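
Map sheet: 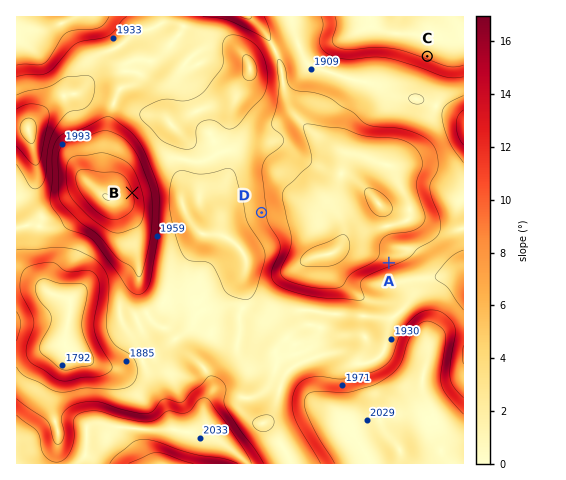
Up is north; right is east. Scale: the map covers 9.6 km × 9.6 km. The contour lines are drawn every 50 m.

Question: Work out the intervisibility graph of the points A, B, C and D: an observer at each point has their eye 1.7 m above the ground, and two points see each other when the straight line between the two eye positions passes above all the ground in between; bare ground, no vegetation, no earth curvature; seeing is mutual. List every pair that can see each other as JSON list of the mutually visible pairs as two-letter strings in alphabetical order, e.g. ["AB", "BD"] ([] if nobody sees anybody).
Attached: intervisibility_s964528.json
["BC", "BD"]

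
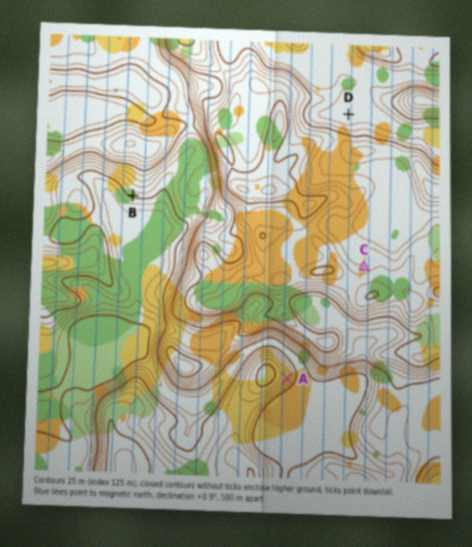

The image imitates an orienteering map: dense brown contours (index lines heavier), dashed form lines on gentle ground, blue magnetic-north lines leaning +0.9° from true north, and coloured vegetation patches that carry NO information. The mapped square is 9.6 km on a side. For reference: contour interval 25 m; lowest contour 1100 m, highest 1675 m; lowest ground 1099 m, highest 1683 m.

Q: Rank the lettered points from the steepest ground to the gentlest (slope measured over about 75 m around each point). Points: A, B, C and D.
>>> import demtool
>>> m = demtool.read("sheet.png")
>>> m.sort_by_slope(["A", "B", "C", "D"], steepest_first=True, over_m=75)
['A', 'B', 'C', 'D']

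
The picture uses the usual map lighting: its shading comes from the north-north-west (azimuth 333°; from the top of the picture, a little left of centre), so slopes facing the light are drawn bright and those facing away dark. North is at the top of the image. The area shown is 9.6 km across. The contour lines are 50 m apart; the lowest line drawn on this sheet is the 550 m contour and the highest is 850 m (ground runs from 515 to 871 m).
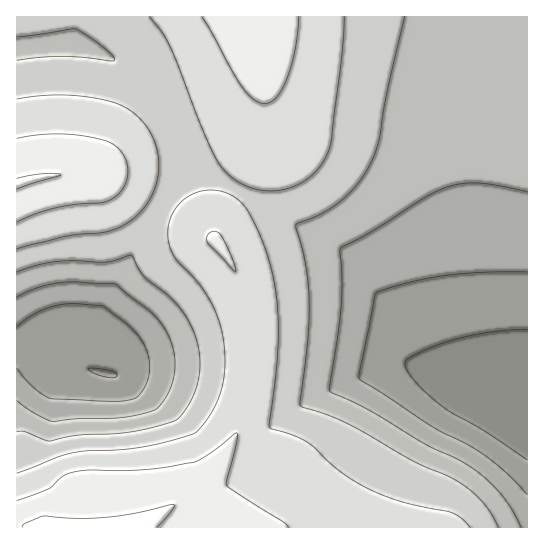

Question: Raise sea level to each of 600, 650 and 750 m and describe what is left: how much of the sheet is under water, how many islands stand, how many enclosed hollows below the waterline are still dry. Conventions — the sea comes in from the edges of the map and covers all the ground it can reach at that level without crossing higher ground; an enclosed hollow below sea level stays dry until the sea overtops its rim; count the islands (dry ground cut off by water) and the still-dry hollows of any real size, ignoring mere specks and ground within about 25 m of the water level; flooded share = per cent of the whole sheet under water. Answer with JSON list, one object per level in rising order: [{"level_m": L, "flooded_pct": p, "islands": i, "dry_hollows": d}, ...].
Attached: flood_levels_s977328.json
[{"level_m": 600, "flooded_pct": 14, "islands": 0, "dry_hollows": 0}, {"level_m": 650, "flooded_pct": 25, "islands": 0, "dry_hollows": 0}, {"level_m": 750, "flooded_pct": 66, "islands": 0, "dry_hollows": 0}]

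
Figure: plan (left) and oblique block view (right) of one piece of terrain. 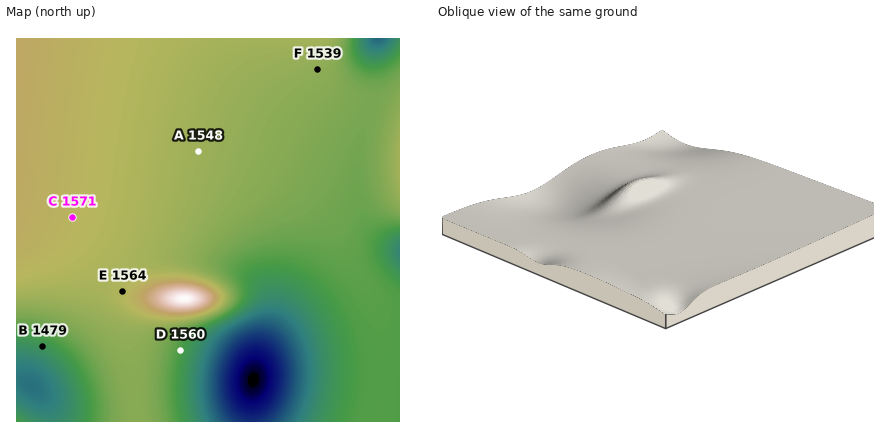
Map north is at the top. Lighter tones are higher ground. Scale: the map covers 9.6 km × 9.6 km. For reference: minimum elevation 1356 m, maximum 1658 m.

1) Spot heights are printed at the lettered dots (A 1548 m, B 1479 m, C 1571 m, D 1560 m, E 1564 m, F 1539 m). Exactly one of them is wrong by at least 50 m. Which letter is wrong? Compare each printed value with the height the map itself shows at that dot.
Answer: D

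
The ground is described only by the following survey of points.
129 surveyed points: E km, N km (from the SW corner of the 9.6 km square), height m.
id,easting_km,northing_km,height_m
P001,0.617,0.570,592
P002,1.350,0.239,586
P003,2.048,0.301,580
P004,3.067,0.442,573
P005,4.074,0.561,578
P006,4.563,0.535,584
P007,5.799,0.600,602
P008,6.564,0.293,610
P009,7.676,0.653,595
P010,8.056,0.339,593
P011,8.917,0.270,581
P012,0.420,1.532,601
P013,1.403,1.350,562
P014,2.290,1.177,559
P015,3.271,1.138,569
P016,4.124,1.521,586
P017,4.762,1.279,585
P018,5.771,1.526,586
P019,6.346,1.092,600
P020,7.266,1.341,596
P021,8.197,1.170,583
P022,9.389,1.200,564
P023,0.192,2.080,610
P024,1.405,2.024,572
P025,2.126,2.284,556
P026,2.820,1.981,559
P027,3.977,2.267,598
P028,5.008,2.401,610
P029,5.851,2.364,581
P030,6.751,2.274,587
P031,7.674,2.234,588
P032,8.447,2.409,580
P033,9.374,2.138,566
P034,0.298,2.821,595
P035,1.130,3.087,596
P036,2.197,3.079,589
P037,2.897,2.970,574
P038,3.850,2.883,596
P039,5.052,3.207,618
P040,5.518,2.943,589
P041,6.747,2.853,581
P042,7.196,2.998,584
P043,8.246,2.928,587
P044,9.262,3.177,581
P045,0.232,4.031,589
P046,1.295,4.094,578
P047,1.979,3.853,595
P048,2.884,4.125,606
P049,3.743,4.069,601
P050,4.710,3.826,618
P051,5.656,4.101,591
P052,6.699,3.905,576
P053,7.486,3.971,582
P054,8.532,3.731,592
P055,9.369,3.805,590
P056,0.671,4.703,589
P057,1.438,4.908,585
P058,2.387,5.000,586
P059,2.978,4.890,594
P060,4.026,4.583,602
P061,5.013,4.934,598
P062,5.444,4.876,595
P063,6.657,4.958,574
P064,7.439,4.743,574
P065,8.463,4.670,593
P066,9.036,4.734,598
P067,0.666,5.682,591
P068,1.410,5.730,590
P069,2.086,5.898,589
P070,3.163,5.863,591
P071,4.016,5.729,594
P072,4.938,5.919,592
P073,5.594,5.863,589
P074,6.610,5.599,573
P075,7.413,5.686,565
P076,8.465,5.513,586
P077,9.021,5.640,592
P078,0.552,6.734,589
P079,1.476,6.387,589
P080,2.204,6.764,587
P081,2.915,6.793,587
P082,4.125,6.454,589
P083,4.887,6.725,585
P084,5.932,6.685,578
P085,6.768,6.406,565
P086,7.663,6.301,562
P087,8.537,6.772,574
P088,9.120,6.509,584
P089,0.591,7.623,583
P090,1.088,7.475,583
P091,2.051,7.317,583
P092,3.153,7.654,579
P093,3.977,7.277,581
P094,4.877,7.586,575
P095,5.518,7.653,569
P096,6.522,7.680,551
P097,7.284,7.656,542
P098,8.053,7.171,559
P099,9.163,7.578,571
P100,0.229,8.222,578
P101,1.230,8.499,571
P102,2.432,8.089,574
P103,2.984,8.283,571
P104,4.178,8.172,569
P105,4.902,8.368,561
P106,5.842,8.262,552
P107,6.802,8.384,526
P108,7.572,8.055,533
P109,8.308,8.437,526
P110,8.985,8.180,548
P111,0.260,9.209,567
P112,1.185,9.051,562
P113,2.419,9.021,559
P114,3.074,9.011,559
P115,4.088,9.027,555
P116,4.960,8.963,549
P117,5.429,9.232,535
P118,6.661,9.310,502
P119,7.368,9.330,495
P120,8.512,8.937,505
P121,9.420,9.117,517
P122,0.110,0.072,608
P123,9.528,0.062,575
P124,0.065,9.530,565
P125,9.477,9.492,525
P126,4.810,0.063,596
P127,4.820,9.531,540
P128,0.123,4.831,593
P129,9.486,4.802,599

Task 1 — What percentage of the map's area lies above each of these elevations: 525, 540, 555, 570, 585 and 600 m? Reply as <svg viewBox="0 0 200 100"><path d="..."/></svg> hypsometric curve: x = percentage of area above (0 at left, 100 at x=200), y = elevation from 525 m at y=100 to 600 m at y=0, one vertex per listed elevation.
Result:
<svg viewBox="0 0 200 100"><path d="M191 100l-4-20-11-20-29-20-59-20-69-20"/></svg>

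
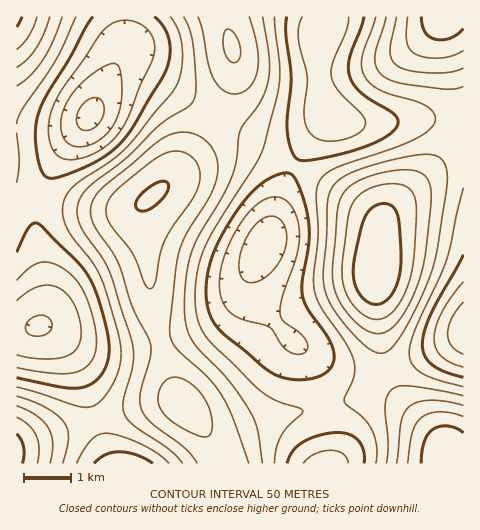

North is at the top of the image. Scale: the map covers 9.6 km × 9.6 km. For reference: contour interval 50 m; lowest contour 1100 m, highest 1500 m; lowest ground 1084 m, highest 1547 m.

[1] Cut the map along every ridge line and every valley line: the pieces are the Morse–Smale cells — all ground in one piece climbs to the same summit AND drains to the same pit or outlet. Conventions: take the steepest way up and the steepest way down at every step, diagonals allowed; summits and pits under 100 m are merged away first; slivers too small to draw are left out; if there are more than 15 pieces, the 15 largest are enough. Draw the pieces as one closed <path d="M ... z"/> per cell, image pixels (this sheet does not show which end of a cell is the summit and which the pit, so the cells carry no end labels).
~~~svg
<path d="M325 16l-101 1 10 39 0 14-6 21-11 24-28 43-12 15-26 23-9 12 9 93 19 76 9 23 34 35 16-1 45-17 54-12-8-26-9-19-9-12-21-19-14-17-9-15-5-17 3-18 14-28 7-27 12-32 20-34 22-24-8-16-5-28 0-26 2-14 5-9z"/><path d="M333 118l-3 0-18 19-23 38-12 32-7 27-16 35 0 18 5 12 15 22 24 24 42 25 18 4 18-1 10-3-10-69 0-35 6-44 18-23 34-28 15-7 15-2 0-38-31-5-75 4-17-2z"/><path d="M223 16l-98 0 1 29-3 8-33 64-22 26-16 24-12 28 44 12 42 3 13-4 22-17 16-16 20-27 20-31 11-24 6-21 0-14z"/><path d="M41 196l-5 14 0 26 8 42 1 30-6 18 14 6 19 23 10 22 13 43 64-18 21 0-10-25-17-69-5-51-6-35 0-14 2-5-18 7-23 0-36-6z"/><path d="M463 16l-137 0-1 8-6 14-1 35 5 28 6 14 7 5 22 3 34-1 25-3 29 1 17 3z"/><path d="M463 163l-14 1-15 7-34 28-18 23-6 44 0 35 6 53 4 16 34-12 44-23z"/><path d="M124 16l-108 1 1 172 23 7 16-35 34-44 33-64 3-8z"/><path d="M43 326l-27 4 1 115 78-25-13-43-10-22-17-21z"/><path d="M382 396l-22 2-32 8 5 32 0 11-3 14 115 1 1-11-12-19-32-28z"/><path d="M176 401l-17 1-62 18-2 1 15 41 2 2 110 0-6-17-12-19-17-20z"/><path d="M463 336l-43 22-34 12 13 26 39 43 9 16 17-2z"/><path d="M327 406l-44 9-59 20-11 0-9-7 0 2 12 17 7 17 106 0 3-6 1-20z"/><path d="M18 189l-2 0 0 140 6 1 18-5 5-17 0-21-9-51 0-26 3-14z"/><path d="M95 421l-78 24-1 18 95 1z"/><path d="M304 348l14 26 10 32 32-8 22-2 16 7 23 20 2 0-24-27-13-25-18 3-21-2-21-10z"/>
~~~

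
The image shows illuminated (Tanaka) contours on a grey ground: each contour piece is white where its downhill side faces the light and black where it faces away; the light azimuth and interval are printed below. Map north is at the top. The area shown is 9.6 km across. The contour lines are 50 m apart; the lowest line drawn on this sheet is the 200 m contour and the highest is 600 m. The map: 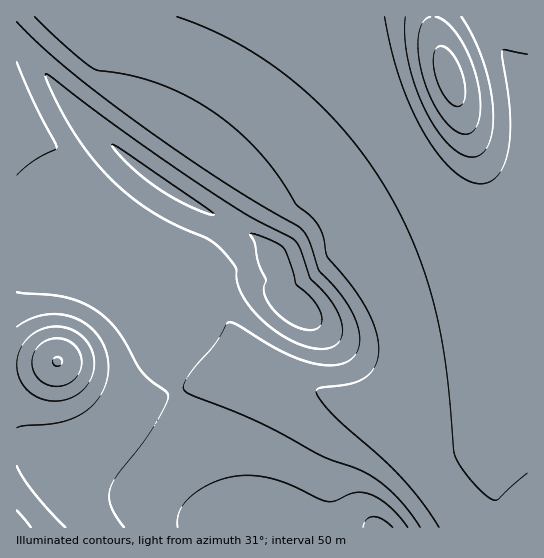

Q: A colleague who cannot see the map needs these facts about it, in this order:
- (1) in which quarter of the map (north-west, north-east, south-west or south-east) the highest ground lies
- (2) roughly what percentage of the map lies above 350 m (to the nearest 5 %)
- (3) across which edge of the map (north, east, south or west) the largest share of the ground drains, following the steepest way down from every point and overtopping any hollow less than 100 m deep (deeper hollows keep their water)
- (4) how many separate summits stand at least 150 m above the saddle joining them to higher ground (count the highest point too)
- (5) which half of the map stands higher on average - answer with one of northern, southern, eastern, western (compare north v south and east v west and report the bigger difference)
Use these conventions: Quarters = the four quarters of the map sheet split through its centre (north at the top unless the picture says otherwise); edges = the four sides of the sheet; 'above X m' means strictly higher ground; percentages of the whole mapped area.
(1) The highest ground is in the north-east quarter.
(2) About 50 % of the map lies above 350 m.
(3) Most of the ground drains across the western edge.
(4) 2 summits rise at least 150 m above their surroundings.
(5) On average the eastern half of the map is the higher ground.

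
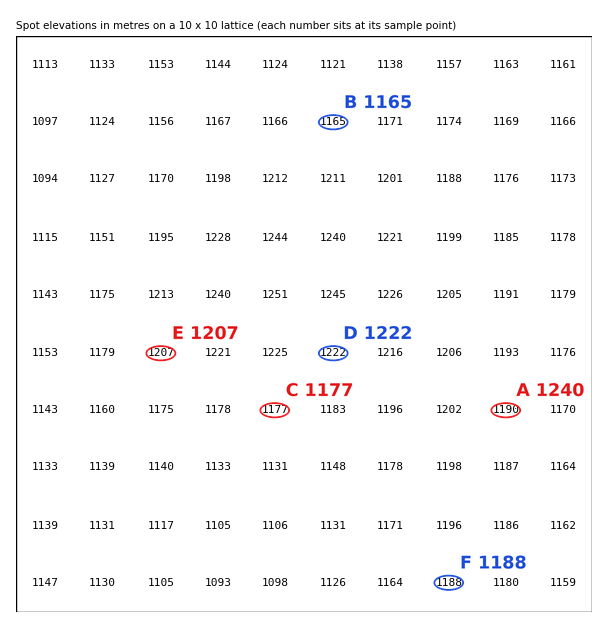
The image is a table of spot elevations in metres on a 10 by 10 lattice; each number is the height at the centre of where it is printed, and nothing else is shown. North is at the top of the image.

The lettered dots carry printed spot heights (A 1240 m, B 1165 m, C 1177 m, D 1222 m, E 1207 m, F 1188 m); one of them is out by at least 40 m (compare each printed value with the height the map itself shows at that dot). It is A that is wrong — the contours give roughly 1190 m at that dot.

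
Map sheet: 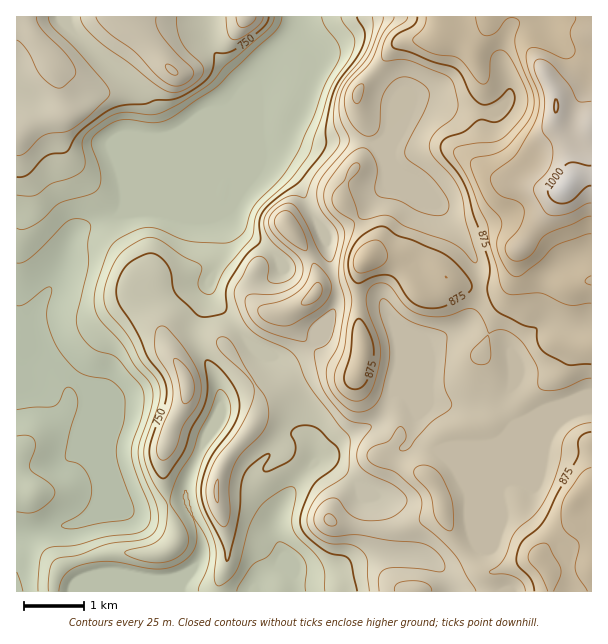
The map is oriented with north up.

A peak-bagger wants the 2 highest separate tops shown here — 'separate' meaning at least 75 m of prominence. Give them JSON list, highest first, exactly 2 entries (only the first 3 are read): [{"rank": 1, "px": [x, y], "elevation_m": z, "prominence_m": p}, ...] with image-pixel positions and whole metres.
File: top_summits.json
[{"rank": 1, "px": [566, 186], "elevation_m": 1021, "prominence_m": 376}, {"rank": 2, "px": [173, 71], "elevation_m": 827, "prominence_m": 140}]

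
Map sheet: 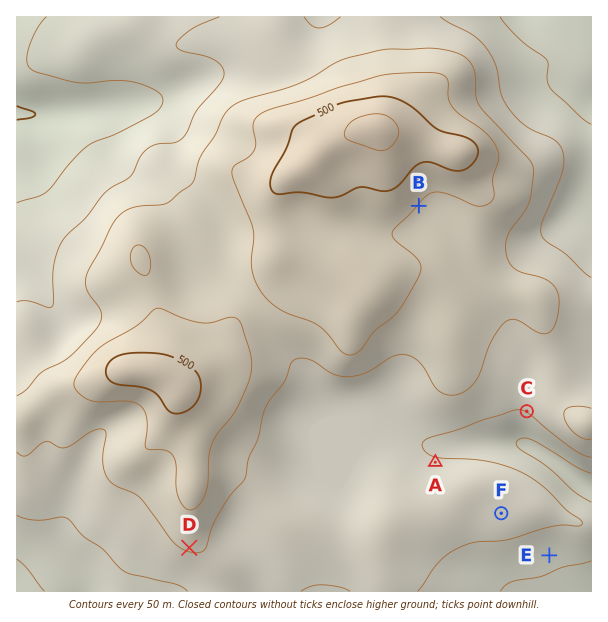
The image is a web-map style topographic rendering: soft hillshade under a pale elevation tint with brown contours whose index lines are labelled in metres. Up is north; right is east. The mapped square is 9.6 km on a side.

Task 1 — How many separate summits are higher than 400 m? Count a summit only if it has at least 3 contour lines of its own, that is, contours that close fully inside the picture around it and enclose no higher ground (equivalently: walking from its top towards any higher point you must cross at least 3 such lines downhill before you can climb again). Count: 1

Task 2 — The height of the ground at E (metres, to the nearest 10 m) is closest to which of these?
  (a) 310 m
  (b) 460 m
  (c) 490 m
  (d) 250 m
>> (a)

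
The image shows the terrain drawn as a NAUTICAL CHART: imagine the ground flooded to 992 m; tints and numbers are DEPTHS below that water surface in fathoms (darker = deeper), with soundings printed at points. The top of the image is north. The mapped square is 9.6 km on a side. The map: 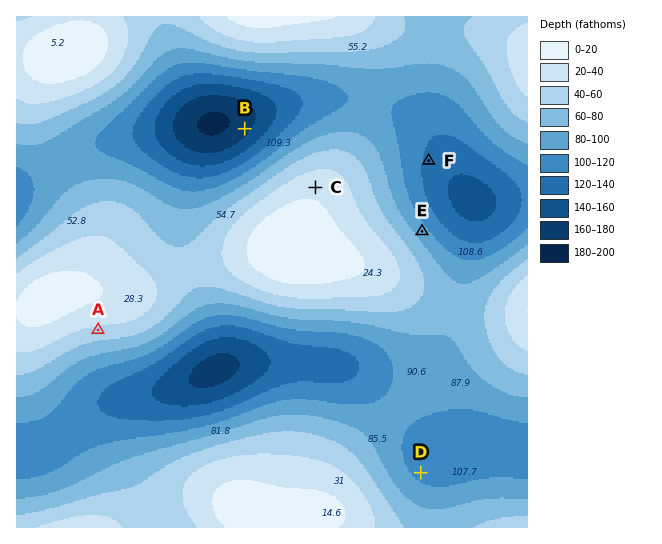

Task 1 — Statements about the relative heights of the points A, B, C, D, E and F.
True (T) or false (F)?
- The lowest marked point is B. T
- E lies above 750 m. T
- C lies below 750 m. F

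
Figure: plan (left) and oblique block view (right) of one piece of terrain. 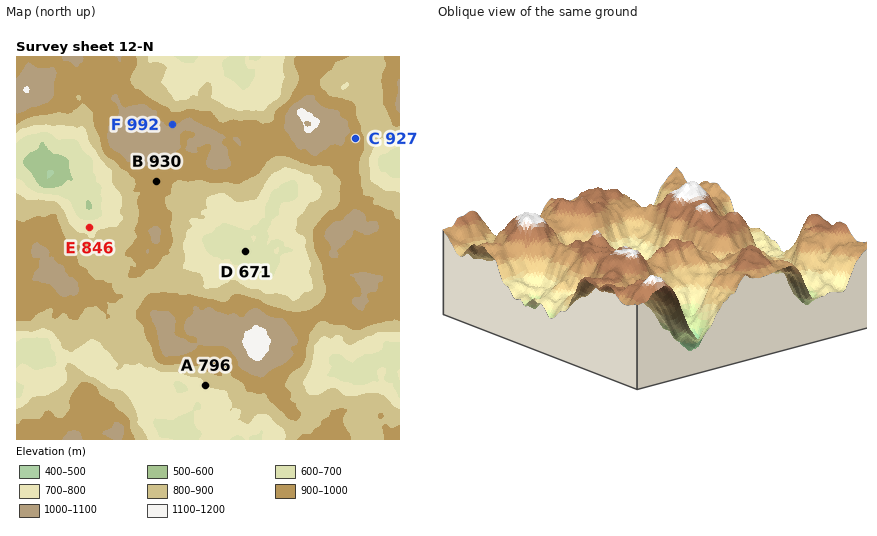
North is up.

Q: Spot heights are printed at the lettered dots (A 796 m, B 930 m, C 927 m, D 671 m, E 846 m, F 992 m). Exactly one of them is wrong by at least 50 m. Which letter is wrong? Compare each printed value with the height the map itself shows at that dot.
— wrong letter E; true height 759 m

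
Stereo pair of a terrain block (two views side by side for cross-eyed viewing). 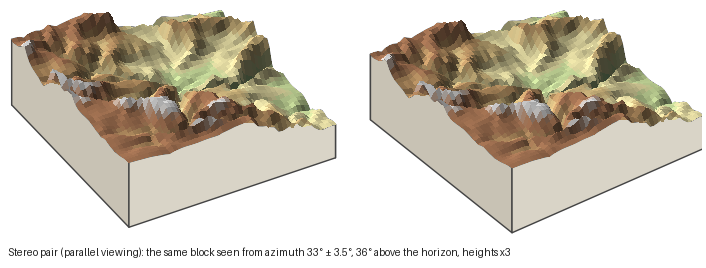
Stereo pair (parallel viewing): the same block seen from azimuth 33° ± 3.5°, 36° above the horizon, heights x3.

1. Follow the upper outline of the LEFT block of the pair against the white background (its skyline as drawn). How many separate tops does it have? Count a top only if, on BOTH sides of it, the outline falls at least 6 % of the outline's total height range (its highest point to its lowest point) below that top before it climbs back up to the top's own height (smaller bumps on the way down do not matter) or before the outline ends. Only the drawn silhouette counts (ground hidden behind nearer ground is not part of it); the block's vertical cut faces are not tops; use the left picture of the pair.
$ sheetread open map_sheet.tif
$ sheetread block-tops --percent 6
3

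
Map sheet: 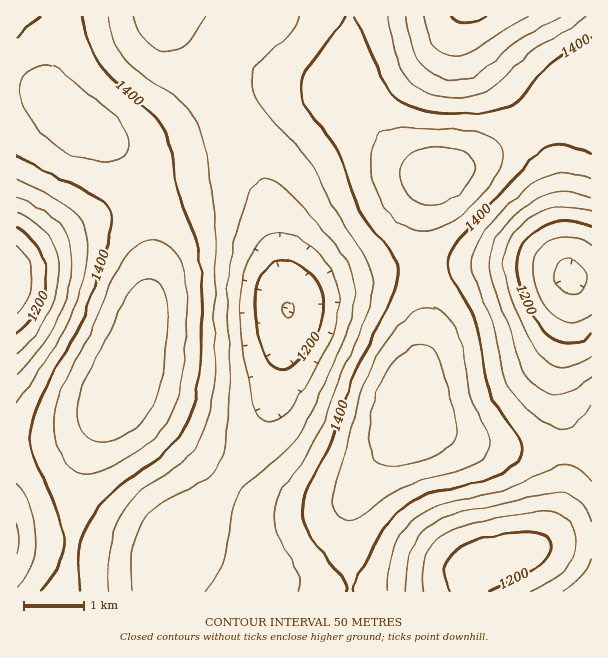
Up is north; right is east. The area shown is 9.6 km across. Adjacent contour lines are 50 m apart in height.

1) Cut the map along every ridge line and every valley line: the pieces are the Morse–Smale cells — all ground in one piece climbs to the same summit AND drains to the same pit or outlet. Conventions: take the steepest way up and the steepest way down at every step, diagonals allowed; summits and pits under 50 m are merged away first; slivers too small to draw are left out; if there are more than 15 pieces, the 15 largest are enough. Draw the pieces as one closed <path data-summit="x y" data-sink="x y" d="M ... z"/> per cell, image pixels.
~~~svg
<path data-summit="119 390" data-sink="288 311" d="M237 182l-21 0-19 4-52 14 7 40 0 30-2 23-11 42-15 45-28 52-12 32-8 37-4 54-9 37 101 0 2-28 6-19 57-66 23-33 16-32 10-36 8-42 3-25-1-15-20-86-13-20z"/><path data-summit="410 413" data-sink="288 311" d="M423 268l-27 2-45 8-36 12-25 15-2 7 0 14-10 52-10 36-16 32-23 33-57 66-8 28 1 19 185-1-2-40 1-42 9-20 38-49 13-23 3-27 15-55 0-38z"/><path data-summit="410 413" data-sink="570 276" d="M591 94l-18 4-37 22 12 24 6 18 6 39 4 50 4 21 3 4-10-5-18-5-37-2-57 1-23 1-2 3 3 28 0 38-15 55-3 23 7 8 19 11 29 10 28 6 74 0 24-2 2-2z"/><path data-summit="410 413" data-sink="488 563" d="M410 414l-14 26-38 49-9 20-1 42 3 41 117 0 1-10 5-10 14-10 64-20 40-3-1-94-25 3-83-2-19-4-29-10-19-11z"/><path data-summit="438 174" data-sink="288 311" d="M302 86l-45 2-24 8-11 6 7 18 27 50 10 27 20 90 2 20 9-7 18-10 26-8 55-12 27-2 1-61 6-22 6-9-17-7-26-19-25-27-24-33z"/><path data-summit="119 390" data-sink="17 278" d="M144 200l-54 20-74 43 1 181 27-2 28-8 23-13 14-14 9-14 21-58 12-51 1-44z"/><path data-summit="438 174" data-sink="467 17" d="M465 16l-115 1-4 49 0 23 3 7 19 27 25 27 26 19 15 6 21-6 33-17 47-30-6-11-35-37-19-26-7-18z"/><path data-summit="81 125" data-sink="164 17" d="M167 16l-105 0-13 52 0 18 9 18 25 23 19 11 20 6 15 0 18-5 63-35 2-3-24-38-20-25z"/><path data-summit="438 174" data-sink="570 276" d="M536 121l-48 31-33 17-15 5-7 5-6 15-5 25 0 42 3 7 24-3 57-1 37 2 27 9-6-24-4-50-6-39-6-18z"/><path data-summit="81 125" data-sink="17 278" d="M29 90l-13 0 1 172 73-42 54-20-12-30-22-26-33-22-26-24-10-6z"/><path data-summit="438 174" data-sink="164 17" d="M350 16l-182 0 0 4 8 18 20 25 25 40 19-11 27-6 69 2 8 2 3 2-1-26 3-16z"/><path data-summit="119 390" data-sink="17 539" d="M107 409l-18 17-17 8-28 8-28 2 1 148 45 0 2-2 8-35 4-54 4-25 8-26 20-39z"/><path data-summit="410 413" data-sink="467 17" d="M591 16l-124 0-1 4 4 19 11 18 55 64 37-23 19-5z"/><path data-summit="81 125" data-sink="288 311" d="M221 103l-47 27-24 10-13 4-15 0-17-6-3 0 8 6 16 17 13 24 5 15 53-14 19-4 21 0 18 8 7 8 7 16-3-17-10-27z"/><path data-summit="591 591" data-sink="488 563" d="M591 540l-39 2-64 20-14 10-5 10 0 9 122 1z"/>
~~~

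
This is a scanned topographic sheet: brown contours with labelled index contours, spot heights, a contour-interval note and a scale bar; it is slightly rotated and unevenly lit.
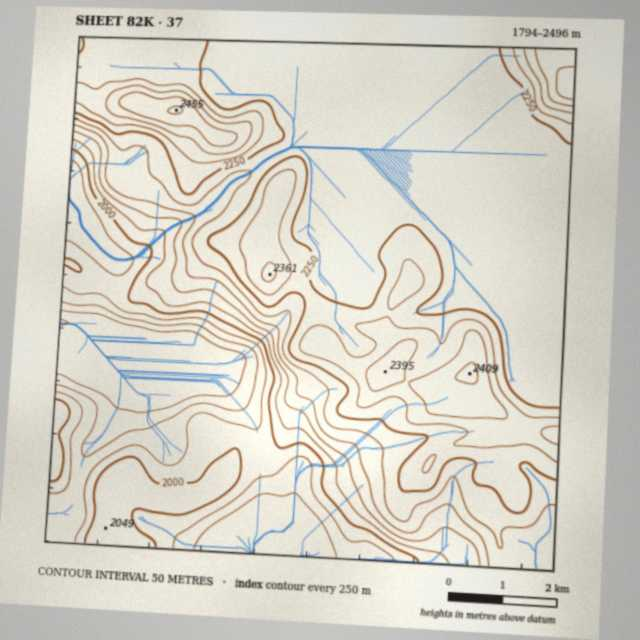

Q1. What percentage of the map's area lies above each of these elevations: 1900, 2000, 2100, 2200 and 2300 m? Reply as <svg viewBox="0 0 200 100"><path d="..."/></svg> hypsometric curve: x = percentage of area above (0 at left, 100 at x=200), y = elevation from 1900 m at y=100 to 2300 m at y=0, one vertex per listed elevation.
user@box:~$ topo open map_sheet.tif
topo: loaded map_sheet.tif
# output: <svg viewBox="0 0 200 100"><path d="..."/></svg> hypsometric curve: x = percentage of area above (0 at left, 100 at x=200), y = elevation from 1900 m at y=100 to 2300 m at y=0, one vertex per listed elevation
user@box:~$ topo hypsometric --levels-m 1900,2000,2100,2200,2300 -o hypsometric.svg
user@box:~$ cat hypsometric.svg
<svg viewBox="0 0 200 100"><path d="M181 100l-27-25-17-25-16-25-95-25"/></svg>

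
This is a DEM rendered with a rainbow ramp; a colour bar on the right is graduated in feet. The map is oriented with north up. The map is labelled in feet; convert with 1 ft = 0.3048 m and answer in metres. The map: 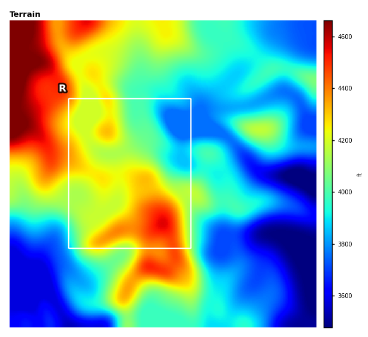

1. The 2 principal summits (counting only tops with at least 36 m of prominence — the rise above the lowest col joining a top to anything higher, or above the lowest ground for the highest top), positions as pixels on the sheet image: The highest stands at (163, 223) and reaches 1390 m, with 99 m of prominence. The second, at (260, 130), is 1271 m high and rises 104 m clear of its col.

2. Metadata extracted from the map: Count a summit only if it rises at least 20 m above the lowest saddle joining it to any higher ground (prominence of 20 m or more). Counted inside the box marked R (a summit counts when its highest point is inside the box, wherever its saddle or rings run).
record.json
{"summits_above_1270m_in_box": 2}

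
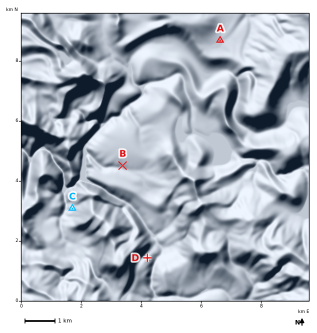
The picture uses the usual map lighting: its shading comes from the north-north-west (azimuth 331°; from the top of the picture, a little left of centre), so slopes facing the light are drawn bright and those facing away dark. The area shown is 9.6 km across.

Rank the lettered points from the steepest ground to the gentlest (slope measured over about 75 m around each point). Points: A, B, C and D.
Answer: C D B A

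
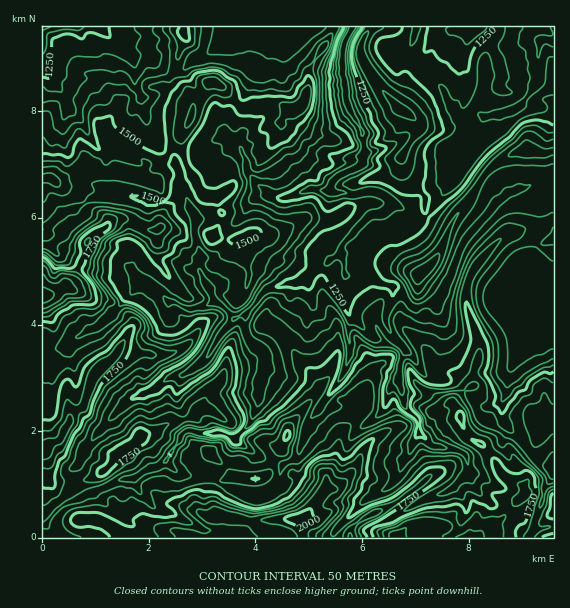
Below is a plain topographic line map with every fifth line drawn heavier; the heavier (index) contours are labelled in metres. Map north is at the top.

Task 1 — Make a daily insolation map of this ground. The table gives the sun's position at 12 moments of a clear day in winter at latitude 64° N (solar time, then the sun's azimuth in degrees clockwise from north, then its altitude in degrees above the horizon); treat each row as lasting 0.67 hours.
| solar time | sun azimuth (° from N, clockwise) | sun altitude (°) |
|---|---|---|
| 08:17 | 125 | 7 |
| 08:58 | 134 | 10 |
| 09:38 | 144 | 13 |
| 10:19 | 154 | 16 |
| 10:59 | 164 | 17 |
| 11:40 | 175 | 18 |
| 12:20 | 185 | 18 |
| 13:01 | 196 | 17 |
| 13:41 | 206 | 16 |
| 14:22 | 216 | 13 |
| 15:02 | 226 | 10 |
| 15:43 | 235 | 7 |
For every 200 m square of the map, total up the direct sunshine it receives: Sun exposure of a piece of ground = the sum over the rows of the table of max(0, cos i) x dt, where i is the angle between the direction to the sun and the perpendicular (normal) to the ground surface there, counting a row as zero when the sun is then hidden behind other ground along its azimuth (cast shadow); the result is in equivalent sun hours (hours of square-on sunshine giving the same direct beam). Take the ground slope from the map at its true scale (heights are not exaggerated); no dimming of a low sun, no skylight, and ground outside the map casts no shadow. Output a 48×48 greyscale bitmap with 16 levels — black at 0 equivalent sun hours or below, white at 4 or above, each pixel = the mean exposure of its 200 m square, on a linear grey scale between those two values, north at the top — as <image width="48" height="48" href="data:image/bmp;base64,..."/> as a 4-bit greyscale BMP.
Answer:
<image width="48" height="48" href="data:image/bmp;base64,Qk32BAAAAAAAAHYAAAAoAAAAMAAAADAAAAABAAQAAAAAAIAEAAATCwAAEwsAABAAAAAAAAAAAAAAABEREQAiIiIAMzMzAERERABVVVUAZmZmAHd3dwCIiIgAmZmZAKqqqgC7u7sAzMzMAN3d3QDu7u4A////AFi9y5Q2iWMSRomaq7zFRmYzeIpjVneIMYaKlzNmIAKuy6eKzKvsFeYAJENBMkiabKUQATVCE3piMQAAABVJgRdyAAAjMhWqVstRAVMxdTEAAAAAAASZgwAXcQABEnaLhqqbpQIFMQAAAAAAAAN4yjEATaQRFSVmYZZVr9YxIgEQAkQxABVCS6UQE72zJKgkUcpjRL/oIEdndBABECQSBXUxIROHioIhJMzFNXzL1ViKYSE2khAAAohkEQATiTIyV2zIMhSvzFNSMQWodCIBAGl1EQBd6DETeRXMYQBHqXIAAQMhViIiIAa7YmzbMSAmmhOcpQIQFsyorGAAM0IzMgAVdrmoICJXd0RJ1zEQARSKcyAAAGMiNVAAGahlQjNWVlZFqnMAAAJVQxAAESg2eIMBEhViVjEjRlZUnLphAAAldTERESRxNFcRJiADd1ERVUQ0fe7fkQABaWMjIkRTEkhhggAANCECImQkS+7t/XEAJnUzR3M1EzaVMCIiVkIQAFUjEpzM3/wwJFQ1d0I1IiN1AkM1aXQyAFMzEDmFM36iI1JHhiNEMxABN0NFVmVDIZhSESODAAGnIUW6hDMzIwADhCI1ZFVWZtqHMSJqIAA6YTWoUzQkIAEWMRJIczZmZvy5tRISEAAEpjJUM0IzEUU0ESJpU0Zmd////GEBMhIQGfYkMkNSEzVCIzR4RFZnd63/uDACNqlzV3shMiVCMzNCv5VWZWZndyNlQiIzaYRFZmq1IRM0NEJI3adVmGZ3dyARNVVYmUNZqXjNyoM2VWnOqthVq4Z3dwADh2Z3lliHqpiKy4lEeZdlIYpUbLd3dwADu6h4zsmZmqmrqHaIdWVCABhkJsuHiAAFvJmbur2u2Zq7zcmJZnVCESV0InzbhjEBPf/trLh2YzeHesuplFZVQzSGMiWJmVMhAWuCEzRDZxARFJurqTJFRUR5YyEjR4ZDMQEQAkSJd0ABABQzeZcyZ0I6ljIjRJmFIAACNEesqoMAAAIQElVrl1ITmHRFVr2WVDWKyXhzSblopzIiaGjspzISWYhmZpZnq7uoVohkMlfcu920JK27p1MiOZmZhwEXhmZVVGc1ZWjsqrrecQOLmFRDJLy7ywACMzRlNodWZVmuzLhohTZ5l1VUMjre7QATJXdCRrl2ZWh7/qve6olTiodlQhFGQ0EiOXM0Z6y4eKmYvNuVQzaqfe2WUyEiIGMhZURVZ3nZmah5islzEpuquYdmVDIQEUQkYlZEd2aamd2mfNtlFJm7hFVXZUMQAhRWMjdTVmZ7vWZ3VKqGN7uVI0V5iIdDVhFVQ0JHhkVM/EAAAFl2R6pRI0WImKqmNCZURCElQiFZhEEAASaGSLchI0eJh3dnRVZ3UyIiASAQABMjETWFSZMhNXiZd3dmV2dkIjIzNoIAACRTMye3SVMzSIqZh3dmZlZURTR3iHhREjRERDTYNVRWRpmZqXVWY2VTU0dmd6yVREVVZUI5MpiJZZiZzJh2ZSABEneIipZ3dmZmZmQoQWu5dXh3rKh5uA=="/>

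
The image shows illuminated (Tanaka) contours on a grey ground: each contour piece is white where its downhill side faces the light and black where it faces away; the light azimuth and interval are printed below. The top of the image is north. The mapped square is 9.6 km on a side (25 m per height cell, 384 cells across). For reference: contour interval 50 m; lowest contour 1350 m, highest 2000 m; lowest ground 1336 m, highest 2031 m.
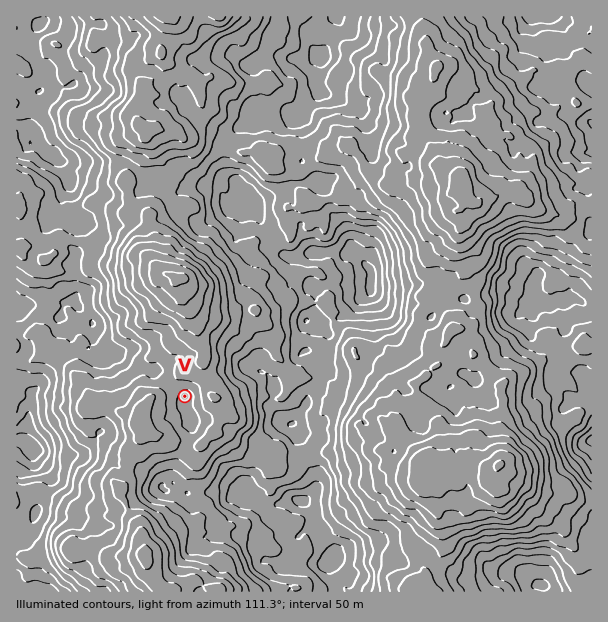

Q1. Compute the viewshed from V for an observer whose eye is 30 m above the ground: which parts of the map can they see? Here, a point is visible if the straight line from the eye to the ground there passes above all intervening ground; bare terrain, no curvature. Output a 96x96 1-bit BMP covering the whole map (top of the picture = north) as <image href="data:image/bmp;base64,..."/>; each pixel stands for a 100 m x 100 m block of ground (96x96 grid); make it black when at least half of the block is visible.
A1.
<image width="96" height="96" href="data:image/bmp;base64,Qk2+BAAAAAAAAD4AAAAoAAAAYAAAAGAAAAABAAEAAAAAAIAEAAATCwAAEwsAAAIAAAAAAAAA////AAAAAAB//gAAAAAAAAAAAAD//AAAAAAAAAAAAAD//AAAAAAAAAAAAAD//AAAAAAAAAAAAADf/AAAAAAAAAAAAAAfCAAAAAAAAAAAAAAeAAAAAAAAAAAAAAAMAAAAAAAAAAAAAAAsAAAAAAAAAAAAAAAcAAAAAAAAAAAAAAAMEgAAAAAAAAAAAAAff4AAAAAAAAAAAAAf/4AAAAAAAAAAAAAf/4AAAAAAAAAAAAAfP4AAAAAAAAAAAAACHwAAIB8AAAAAAAAAfwAPOB+AAAAAAAAA/wQf/B/AAAAAAAAD/gf//h/AAAAAAAAD8gP//wDgAAAAAAAP22///4AAAAAAAAAf3//5/wAAAAAAAAAPf//w/wAAAAAAAAAf///gfwAAAAAAAAAf///AfwAAAAAAAAA///+Af4AAAAAAAAB/4/gAf9AAAAAAAAA/5/gQf/gAAAAAAAA///z9f/wAAAAAAAA////f//AAAAAAAAA///7f/+AAAAAAAAA////8/8EAAAAAAAAf//78f+AAAAAAAAAf9//8/+AAAAAAAAAP5//7/+AAAAAAAAAPx////8AAAAAAAAAPh////4AAAAAAAAAPg/3//wAAAAAAAAABg/j//AAAAAAAAABwB33/+AAAAAAAAAAgAj+P8AAAAAAAAAAABAfD8AAAAAAAAAAABgPj8gAAAAAAAAAABwBB9wGAAAAAAAABBwADvgeAAAAAAAABB+AD/j8AAAAAAACAAXAD/H8AAAAAAAAADhAD/nsAAAAAAAAAHwAD//uAYAAAAAAAPwAD///AIAAAAAAAD4AD//+AIAAAAAAAA8AH//+EAAAAAAAAAcAH//8D4AAAAAAAAcAP//wH4AAAAAAAB/A///3HwAAAAAAAD+D/////gAAAAAAAH/////GfgAAAAAAAG////sAAAAAAAAAAG////kAAAAAAAAAAP////8AAAAAAAAAAf////8AAAAAAAAADH9///4AAAAAAAAADBwzw/4AAAAAAAAAAB//g/wAAAAAAAAAAB//x4AAAAAAAAAAB59/xAAAAAAAAAAAB//+/AAAAAAAAAAAA/AfLAAAAAAAAAAAAfAAAAAAAAAAAAAAAP4AAAAAAAAAAAAAef/AAAAAAAAAAAAB//+AAAAAAAAAAAADyAAAAAAAAAAAAAABgAAAAAAAAAAAAAAAAAAAAAAAAAAAAAAAAAAAAAAAAAAAAAAAAAAAAAAAAAAAAAAAAAAAAAAAAAAAAAAAAAAAAAAAAAAAAAAAAAAAAAAAAAAAAAAAABAAAAAAAAAAAAAAAHwAAAAAAAAAAAAAAf4AAAAAAAAAAAAAA/4AAAAAAAAAAAAAAcAAAAAAAAAAAAAAAAAAAAAAAAAAAAAAAAAAAAAAAAAAAAAAAAgAAAAAAAAAAAAAAAwAAAAAAAAAAAAAAAQAAAAAAAAAAAAAAAAAAAAAAAAAAAAAAAAAAAAAAAAAAAAAAAAAAAAAAAAAAAAAYAQAAAAAAAAAAAAAMYwAAAAAAAAAAAAAEAAAAAAAAAAAAAAA="/>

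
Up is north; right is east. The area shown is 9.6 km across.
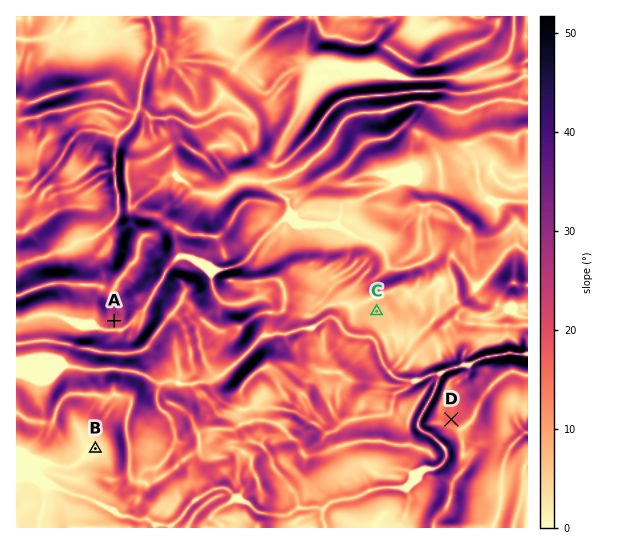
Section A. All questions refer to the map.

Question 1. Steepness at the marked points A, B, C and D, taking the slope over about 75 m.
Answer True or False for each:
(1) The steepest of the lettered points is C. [False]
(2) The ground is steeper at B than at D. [False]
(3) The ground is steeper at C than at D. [False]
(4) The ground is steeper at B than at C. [False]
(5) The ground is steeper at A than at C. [True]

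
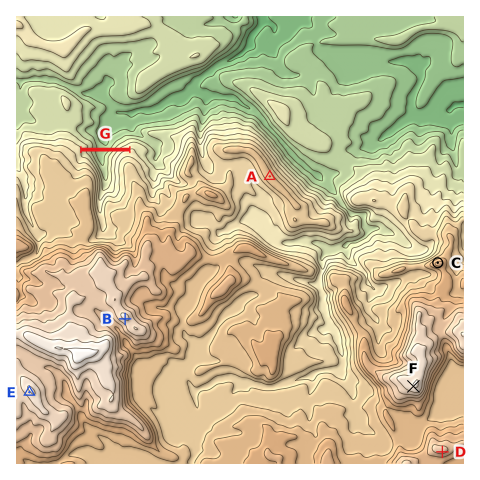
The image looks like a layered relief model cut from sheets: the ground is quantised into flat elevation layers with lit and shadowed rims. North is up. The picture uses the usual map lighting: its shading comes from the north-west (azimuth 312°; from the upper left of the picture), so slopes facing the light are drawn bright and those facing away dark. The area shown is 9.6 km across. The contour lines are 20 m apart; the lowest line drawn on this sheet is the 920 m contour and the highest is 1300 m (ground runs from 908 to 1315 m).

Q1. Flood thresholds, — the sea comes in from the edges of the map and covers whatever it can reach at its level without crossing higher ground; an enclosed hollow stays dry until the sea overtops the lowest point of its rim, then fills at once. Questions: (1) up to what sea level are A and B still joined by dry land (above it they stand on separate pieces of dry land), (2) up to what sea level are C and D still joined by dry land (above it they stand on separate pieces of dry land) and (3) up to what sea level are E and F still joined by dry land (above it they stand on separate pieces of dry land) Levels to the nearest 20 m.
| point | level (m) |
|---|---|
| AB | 1100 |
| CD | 1160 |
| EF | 1120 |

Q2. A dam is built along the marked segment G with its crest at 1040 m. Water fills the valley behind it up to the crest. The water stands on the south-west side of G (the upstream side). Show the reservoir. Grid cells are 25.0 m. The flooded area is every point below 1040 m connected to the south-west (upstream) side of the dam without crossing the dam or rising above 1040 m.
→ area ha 42.7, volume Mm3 12.66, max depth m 73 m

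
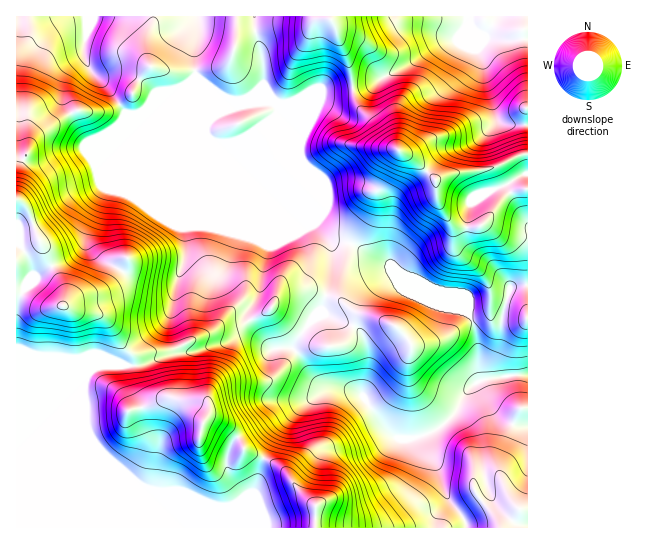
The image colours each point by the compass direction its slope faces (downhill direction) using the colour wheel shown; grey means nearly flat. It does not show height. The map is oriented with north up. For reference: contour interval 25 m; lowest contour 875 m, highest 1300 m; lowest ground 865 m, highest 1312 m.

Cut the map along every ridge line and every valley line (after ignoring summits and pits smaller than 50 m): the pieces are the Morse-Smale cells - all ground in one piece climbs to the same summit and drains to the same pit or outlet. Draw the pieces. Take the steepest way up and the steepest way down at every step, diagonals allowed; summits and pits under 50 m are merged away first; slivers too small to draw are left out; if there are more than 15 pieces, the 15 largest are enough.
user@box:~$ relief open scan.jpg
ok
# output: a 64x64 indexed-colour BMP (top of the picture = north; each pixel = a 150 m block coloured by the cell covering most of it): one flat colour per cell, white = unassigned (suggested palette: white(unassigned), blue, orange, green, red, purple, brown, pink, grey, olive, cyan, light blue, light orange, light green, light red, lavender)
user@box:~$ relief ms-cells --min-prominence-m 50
<image width="64" height="64" href="data:image/bmp;base64,Qk12CAAAAAAAAHYAAAAoAAAAQAAAAEAAAAABAAQAAAAAAAAIAAATCwAAEwsAABAAAAAAAAAA////ALR3HwAOf/8ALKAsACgn1gC9Z5QAS1aMAMJ34wB/f38AIr28AM++FwDox64AeLv/AIrfmACWmP8A1bDFADMzMzM6qqqqqqqqqqqqqqqqqqiIiIiIiIiIgAC7u7sAMzMzMzqqqqqqqqqqqqqqqqqqqIiIiIiIiIiAALu7uwAzMzMzOqqqqqqqqqqqqqqqqqqoiIiIiIiIiIALu7u7uzMzMzM6qqqqqqqqozMzqqqqqqiIiIiIiIiIiLu7u7u7MzMzMzqqqqqqOjMzMzMzqqqqiIiIiIiIiIiIu7u7u7szMzMzOqqqozMzMzMzMzOqqqiIiIiIiIiIiIu7u7u7uzMzMzM6qqozMzMzMzMzM6qqiIiIiIiIiIiIi7u7u7u7MzMzMzqqozMzMzMzMzMzOqiIiIiIiIiIiIiLu7u7u7szMzMzOqozMzMzMzMzMzM4iIiIiIiIiIiIiLu7u7u7uzMzMzM6ozMzMzMzMzMzMiiIiIiIiIiIiIiIu7u7u7u7MzMzMzozMzMzMzMzMzMiIoiIiIiIiIiIiIu7u7u7u7szMzMzMzMzMzMzMzMzMyIiiIiIiIiIiIIiK7u7u7u7uzMzMzMzMzMzMzMzMzMyIiIoiIiIiIiIIiIiK7u7u7u7MzMzMzMzMzMzMzMzMiIiIiKIiIiIiIIiIiIiu7u7siIzMzMzMzMzMzMzMzMiIiIiIiiIiIiIgiIiIiIru7siIjMzMzMzMzMzMzMzNyIiIiIiIoiIiIgiIiIiIiK7siIiMzMzMzMzMzN3d3d3IiIiIiIiIoiIgiIiIiIiIruyIiIzMzMzMzMzN3d3d3dyIiIiIiIiIiIiIiIiIiIiKyIiIjMzMzMzMzM3d3d3d3d3d3ciIiIiIiIiIiIiIiIiIiIiMzMzMzMzMzd3d3d3d3d3d3IiIiIiIiIiIiIiIiJmZmYzMzMzMzM8wXd3d3d3d3d3dyIiIiIiIiIiIiIiImZmZszMzMzMzMzBERd3d3d3d3d3IiIiIiIiIiIiIiIiZmZmzMzMzMzMzBERERERd3d3d3dyIiIiIiIiIiIiIiJmZmbMzMzMzMzBERERERERF3cXd3d3d3IiIiIiIiIiImZmZszMzMzMzBEREREREREREXd3d3d3dyIiIiIiIiImZmZmzMzMzMzMERERERERERERd3d3d3d3IiIiIiIiIiZmZmbMzMzMzMERERERERERERd3d3d3d3dyIiIiIiIiJmZmZszMzMERERERERERERERF3d3d3d3dyIiIiIiIiZmZmZmzMzMERERERERERERERERd3d3d3dyIiIiIiIiZmZmZmbMzMwRERERERERERERERF3d3d3dyIiIiIiIiZmZmZmZszMzBERERERERERERERERd3d3d3ciIiIiImZmZmZmZmzMzBERERERERERERERERF3d3d3dyIiIiJmZmZmZmZmbMzMEREREREREREREREREXd3d3d3IiIiZmZmZmZmZmZszMERERERERERERERERERd3d3d3ciImZmZmZmZmZmZmzMwRERERERERERERERERF3d3d3d3ImZmZmZmZmZmZmbMwREREREREREREREREREXd3d3d3dmZmZmZmZmZmZmZszBERERERERERERERERERd3d3d5mWZmZmZmZmZmZmZkzBERERERERERERERERERF3d3d5mZlmZmZmZmZmZmRETMERERERERERERERERERF3d3eZmZmZZmZmZmZERERERMwREREREREREREREREREXd3mZmZmZlmZmZmZEREREREwREREREREREREREREREXd3mZmZmZmWZmZmZkREREREQRERERERERERERERERERd3mZmZmZmZlmZmZmRERERERBERERERERERERERERERF3mZmZmZmZmWZmZmREREREREERERERERERERERERERF3mZmZmZmZmZlmZmZEREREREQREREREREREREREREREXmZmZmZmZmZmWZmZERERERERBEREREREREREREREREXmZmZmZmZmZmZlmZEREREREREFVVRERERERERERERERmZmZmZmZmZmZmWZERERERERERVVVVVERERERERERERmZmZmZmZmZmZmZRERERERERERFVVVVVVUREREREREQAAmZmZmZmZmZmZREREREREREREVVVVVVVVURERERERAAAAmZmZmZmZmZRERERERERERERVVVVVVVVVVRERERAAAAAJmZmZmZmZlERERERERERERFVVVVVVVVVVUREREAAAAACZmZmZmZlEREREREREREREVVVVVVVVVVVVEREAAAAAAAmZmZmZlERERERERERERERVVVVVVVVVVVVREQAADwAA3dmZmZlERERERERERERERBVVVVVVVVVVVVURAA///93d3d2ZmUREREREREREREREFVVVVVVVVVVVVVEA/////d3d3d3d7kREREREREREREQVVVVVVVVVVVVVVf/////93d3d3d3u7kRERERERERERBVVVVVVVVVVVVVV//////3d3d3d3e7u7kREREREREREFVVVVVVVVVVVVVX//////d3d3d3e7u7u7kREREREREQVVVVVVVVVVVVVVf/////93d3d3d7u7u7u5ERERERERBFVVVVVVVVVVVVV/////93d3d3d3u7u7u7u5EREREREERFVVVVVVVVVVVVf////3d3d3d3u7u7u7u7u5EQAAAARERVVVVVVVVVVVV/////d3d3d3e7u7u7u7u7uQAAAABERERFVVVVVVVVVX////93d3d3e7u7u7u7u7u7gAAAA"/>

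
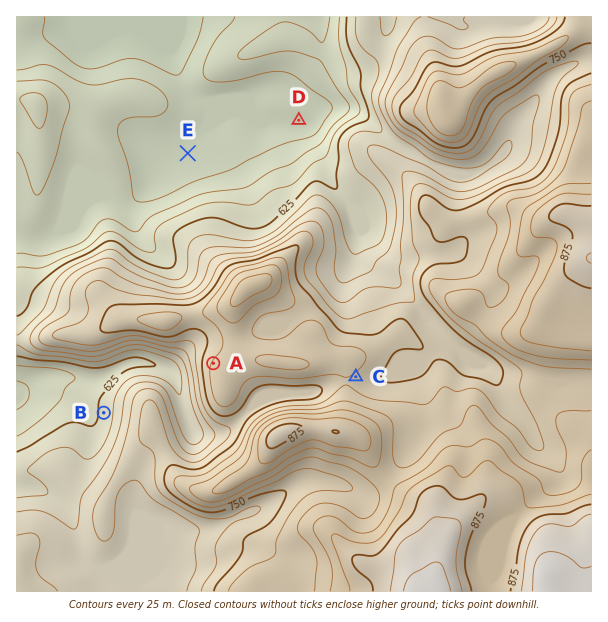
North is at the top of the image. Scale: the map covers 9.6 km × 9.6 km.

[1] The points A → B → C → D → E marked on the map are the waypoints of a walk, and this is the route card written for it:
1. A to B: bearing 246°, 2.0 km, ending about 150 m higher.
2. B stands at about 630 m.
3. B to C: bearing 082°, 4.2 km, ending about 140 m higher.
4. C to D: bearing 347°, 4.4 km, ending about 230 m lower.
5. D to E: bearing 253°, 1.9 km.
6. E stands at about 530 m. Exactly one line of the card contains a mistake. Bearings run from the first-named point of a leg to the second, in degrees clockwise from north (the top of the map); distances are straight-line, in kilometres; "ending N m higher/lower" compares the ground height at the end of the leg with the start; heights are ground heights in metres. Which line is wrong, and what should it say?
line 1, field sense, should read lower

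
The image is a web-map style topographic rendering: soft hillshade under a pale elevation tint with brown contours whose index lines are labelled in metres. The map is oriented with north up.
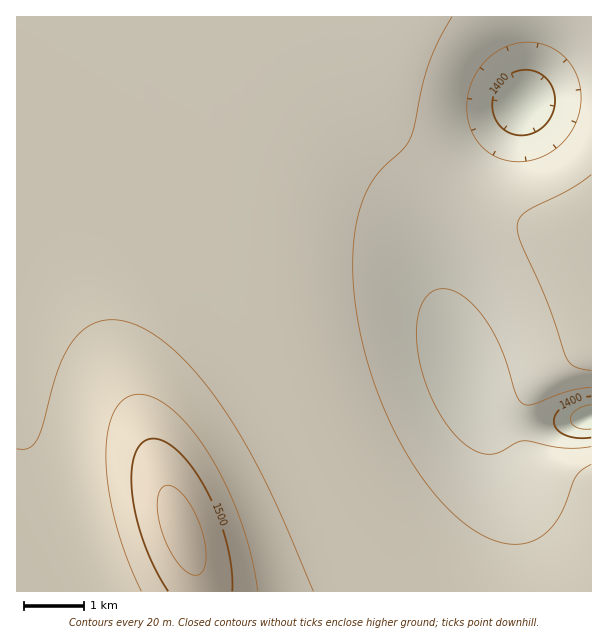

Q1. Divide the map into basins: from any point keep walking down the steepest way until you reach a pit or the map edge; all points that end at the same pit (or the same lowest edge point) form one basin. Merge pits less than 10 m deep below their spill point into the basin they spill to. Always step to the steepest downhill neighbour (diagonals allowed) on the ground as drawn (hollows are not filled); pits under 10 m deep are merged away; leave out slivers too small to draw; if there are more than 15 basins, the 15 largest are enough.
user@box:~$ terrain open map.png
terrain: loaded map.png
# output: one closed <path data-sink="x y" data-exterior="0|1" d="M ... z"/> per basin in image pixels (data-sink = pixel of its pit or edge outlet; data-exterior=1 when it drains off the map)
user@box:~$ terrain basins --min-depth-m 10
<path data-sink="591 417" data-exterior="1" d="M336 112l-30 4-21 10-24 16-27 28-88 124-12 23-6 18-1 37 6 27 61 164 6 28 391 1 1-338-11-10-12-6-56-18-40-18-45-30-41-38-16-12-17-7z"/><path data-sink="524 102" data-exterior="0" d="M591 16l-575 1 1 575 183-1-6-28-61-164-6-27 1-37 6-18 12-23 26-34 42-65 20-25 27-28 24-16 33-12 18-2 23 4 21 12 48 44 34 24 39 20 68 22 23 14z"/>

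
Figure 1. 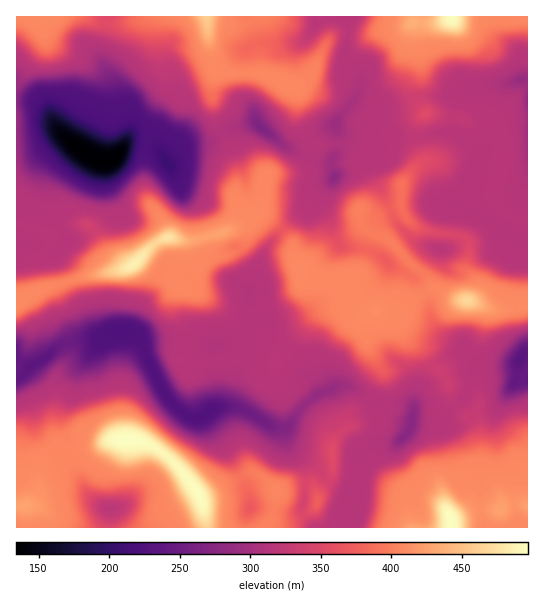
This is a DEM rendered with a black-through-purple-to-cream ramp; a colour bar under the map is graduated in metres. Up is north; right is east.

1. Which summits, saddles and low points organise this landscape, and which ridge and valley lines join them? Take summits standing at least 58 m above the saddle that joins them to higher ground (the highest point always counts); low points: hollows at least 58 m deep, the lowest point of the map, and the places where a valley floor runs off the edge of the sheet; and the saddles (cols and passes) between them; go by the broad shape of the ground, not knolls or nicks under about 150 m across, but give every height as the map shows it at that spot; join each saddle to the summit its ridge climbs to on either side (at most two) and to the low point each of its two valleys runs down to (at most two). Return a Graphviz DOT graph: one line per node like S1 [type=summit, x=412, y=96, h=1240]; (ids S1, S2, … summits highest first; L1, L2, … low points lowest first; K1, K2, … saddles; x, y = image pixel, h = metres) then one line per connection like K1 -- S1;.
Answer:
graph terrain {
  S1 [type=summit, x=451, y=521, h=497];
  S2 [type=summit, x=129, y=439, h=497];
  S3 [type=summit, x=451, y=17, h=496];
  S4 [type=summit, x=134, y=263, h=487];
  S5 [type=summit, x=466, y=301, h=468];
  S6 [type=summit, x=206, y=17, h=461];
  L1 [type=low, x=101, y=158, h=134];
  L2 [type=low, x=122, y=331, h=224];
  L3 [type=low, x=519, y=359, h=233];
  L4 [type=low, x=110, y=509, h=320];
  K1 [type=saddle, x=67, y=459, h=405];
  K2 [type=saddle, x=69, y=282, h=405];
  K3 [type=saddle, x=425, y=294, h=404];
  K4 [type=saddle, x=282, y=229, h=367];
  K5 [type=saddle, x=415, y=138, h=323];
  K6 [type=saddle, x=455, y=407, h=320];
  K7 [type=saddle, x=349, y=33, h=320];
  K8 [type=saddle, x=303, y=157, h=313];
  K9 [type=saddle, x=337, y=143, h=309];
  K1 -- S2;
  K1 -- L2;
  K1 -- L4;
  K2 -- S4;
  K2 -- L1;
  K2 -- L2;
  K3 -- S5;
  K3 -- L1;
  K3 -- L3;
  K4 -- S4;
  K4 -- S5;
  K4 -- L1;
  K4 -- L2;
  K5 -- S3;
  K5 -- S5;
  K5 -- L1;
  K6 -- S1;
  K6 -- L2;
  K6 -- L3;
  K7 -- S3;
  K7 -- S6;
  K7 -- L1;
  K8 -- S4;
  K8 -- S6;
  K8 -- L1;
  K9 -- S5;
  K9 -- S6;
  K9 -- L1;
}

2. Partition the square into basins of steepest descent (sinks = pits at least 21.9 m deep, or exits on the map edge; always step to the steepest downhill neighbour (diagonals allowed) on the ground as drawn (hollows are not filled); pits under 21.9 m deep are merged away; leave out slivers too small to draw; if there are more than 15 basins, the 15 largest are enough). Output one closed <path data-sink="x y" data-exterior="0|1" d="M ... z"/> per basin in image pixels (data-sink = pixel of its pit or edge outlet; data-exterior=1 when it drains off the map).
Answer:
<path data-sink="122 331" data-exterior="0" d="M265 216l-7 0-7 7-20 7 10 4 2 9-5 6-11 6-13 0-5-6-3-12-17 3 10 26-6 13-8 8-8 1-7-9-15-7-12-9-6-2-14 8-38 7-46 13-14 7-9 9 1 202 16-3 6-6 0-15 2-6 6-6 35-14 25-16 22-2 17 4 21 13 13 13 19 27 11-3 40-21 9 3 18 15-4 24-8 12 1 2 145-1-3-6-1-19-10-11-19-8-40-8-6-6 0-20 5-14 12-9 0-12 16-9 10-10 8-22-16-31-3-15 0-9 3-3-8 0-11-13-1-19-2-2-34-1-6-3-10-18-3-17-13-15z"/><path data-sink="109 159" data-exterior="0" d="M450 16l-433 0-1 287 9-7 14-7 46-13 38-7 14-8 6 2 12 9 15 7 7 9 4 0 12-9 6-13-10-26 17-3 3 12 5 6 13 0 13-8 3-4-2-9-4-3-8-1 8-13-1-48-23-62-1-24 4-13-1-6 12 9 34 0 14 6 14 9 13-3 8-6 9 4 14 0 8-3 6-6 12-24 14-15 16-7 17-1 5-4 27 0 11-4z"/><path data-sink="527 101" data-exterior="1" d="M527 16l-76 0-13 7-25 0 8 44-2 35 6 12-8 8-2 12 6 27-20 24 0 24 7 12 7 6 23 6 19 2 11 7 1 9-4 18 8 12-1 12-4 8 23 8 16 0 21-4z"/><path data-sink="334 178" data-exterior="0" d="M413 23l-12 5-18 1-16 10-12 18-8 17-6 6-8 3-14 0-9-4-8 6-10 4 5 6 2 31 13 20-11 17-7 6-12 4-11 0-6 4-4 12 2 17-4 9 6 1 20 17 7 9 1 13 8 19 6 5 32 1 8 3 14-16 10-29 0-5-11-10 13-3 28-15 0-20 11-14 1-8-10-10-16 2-12-8 24-23 26-10-6-12 2-35z"/><path data-sink="403 437" data-exterior="0" d="M377 311l-8 2-5 5 0 9 4 19 15 27-8 22-10 10-16 9 0 12-12 9-5 14 1 22 5 4 40 8 19 8 10 11 1 19 3 7 40 0 0-7 2-2 26-8 20 0 2-2-1-12-20-30 0-21-3-15-8-13-4-2-12-13-6-24-15-14-5-11-22-17-11-17z"/><path data-sink="519 359" data-exterior="0" d="M438 289l-7 0-18 10-14 13-18 1 16 10 8 14 22 17 5 11 15 14 6 24 12 13 4 2 8 13 3 15 0 21 16 22 5 12 0 6 12-3 14 1 1-199-37 3-18-8-18-2z"/><path data-sink="110 509" data-exterior="0" d="M129 439l-22 2-25 16-35 14-6 6-2 6 0 15-10 7 13 4 5 5 2 14 158-1-6-28-21-30-26-22-16-7z"/><path data-sink="261 127" data-exterior="0" d="M215 64l1 6-4 13 1 24 23 62 1 48-6 12 3 0 17-6 10-12 0-22 4-12 6-4 16-1 11-5 14-22-13-19-2-31-6-7-16-9-14-6-34 0z"/><path data-sink="441 250" data-exterior="0" d="M401 205l-28 15-13 3 5 6 21 8 29 31 13 10 6 10 21 11 12 1 6-13 0-6-8-12 4-18-1-9-11-7-19-2-23-6-11-12z"/><path data-sink="250 509" data-exterior="0" d="M254 472l-4 0-50 25 7 31 58-1 8-13 4-24z"/>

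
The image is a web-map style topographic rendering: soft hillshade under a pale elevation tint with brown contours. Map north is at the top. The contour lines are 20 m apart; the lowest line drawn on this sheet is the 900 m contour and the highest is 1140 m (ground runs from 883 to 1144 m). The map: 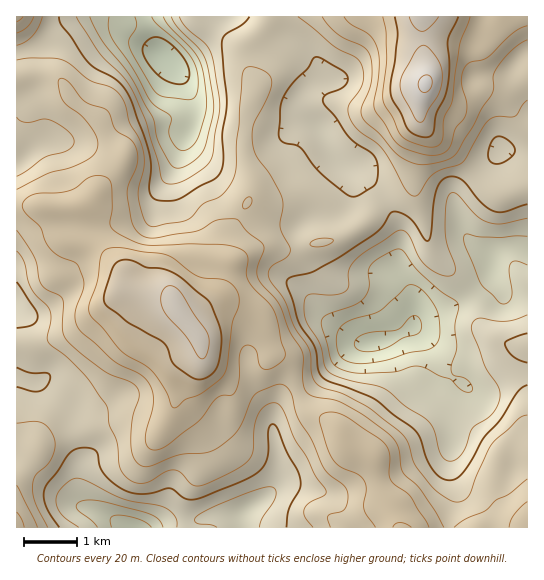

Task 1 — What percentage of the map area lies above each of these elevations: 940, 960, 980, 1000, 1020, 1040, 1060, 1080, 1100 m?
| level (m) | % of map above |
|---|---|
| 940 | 95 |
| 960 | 90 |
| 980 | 81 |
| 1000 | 68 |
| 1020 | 47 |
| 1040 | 31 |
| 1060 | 19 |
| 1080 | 9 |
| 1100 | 5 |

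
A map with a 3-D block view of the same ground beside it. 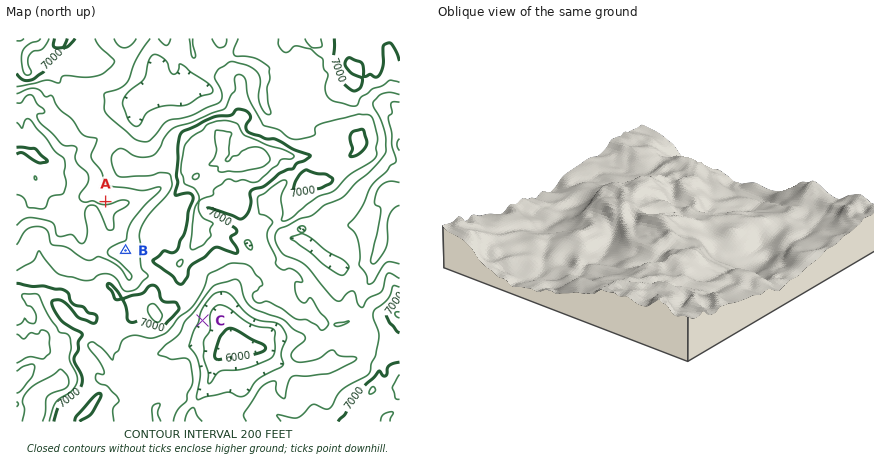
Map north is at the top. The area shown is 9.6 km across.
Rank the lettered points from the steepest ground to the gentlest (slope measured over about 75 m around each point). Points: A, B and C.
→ C A B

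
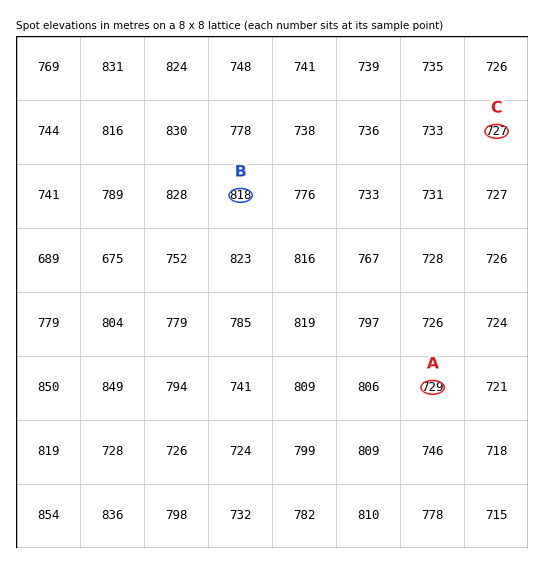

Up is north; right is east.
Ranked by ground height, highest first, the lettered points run B A C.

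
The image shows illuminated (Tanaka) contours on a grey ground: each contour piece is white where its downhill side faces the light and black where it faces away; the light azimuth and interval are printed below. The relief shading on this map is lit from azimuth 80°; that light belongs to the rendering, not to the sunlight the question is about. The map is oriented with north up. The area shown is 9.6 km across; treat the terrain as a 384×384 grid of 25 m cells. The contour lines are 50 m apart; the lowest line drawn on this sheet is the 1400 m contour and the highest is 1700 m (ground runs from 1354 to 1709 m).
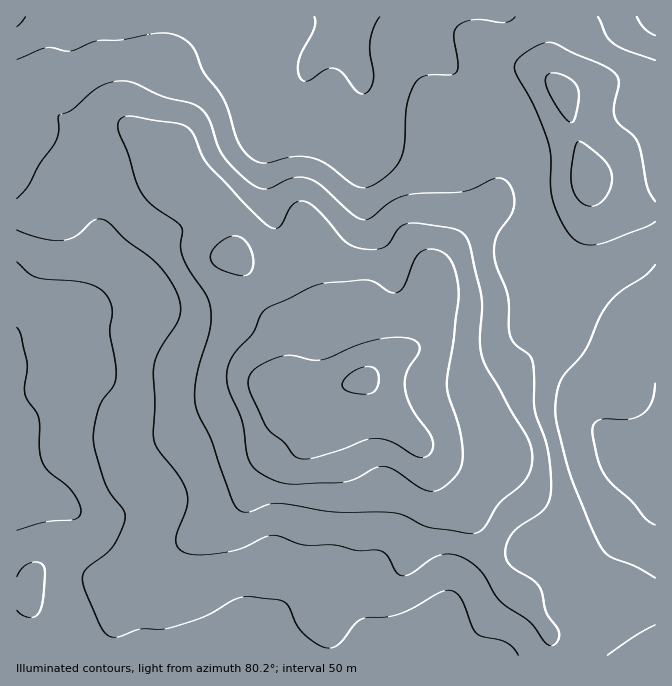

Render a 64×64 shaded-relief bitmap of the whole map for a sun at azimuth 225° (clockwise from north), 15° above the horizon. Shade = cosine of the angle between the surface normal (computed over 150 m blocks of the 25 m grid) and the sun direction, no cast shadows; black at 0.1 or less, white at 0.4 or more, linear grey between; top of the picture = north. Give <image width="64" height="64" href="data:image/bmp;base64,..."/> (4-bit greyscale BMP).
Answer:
<image width="64" height="64" href="data:image/bmp;base64,Qk12CAAAAAAAAHYAAAAoAAAAQAAAAEAAAAABAAQAAAAAAAAIAAATCwAAEwsAABAAAAAAAAAAAAAAABEREQAiIiIAMzMzAERERABVVVUAZmZmAHd3dwCIiIgAmZmZAKqqqgC7u7sAzMzMAN3d3QDu7u4A////AMy5iKu6mamZiZmqqqqqqqmHd4mqqqmZmazeyneImZiZzKiIq7qpmZmZmaqqqqqrqYd4mqqqqZmavO25d4mZmZnLmHiry6mamZmamqqqqruph4mqqqmZmavN7KdmeaqpmrqHeKzLqZqpmZmZmqqqq6mImruqmZmqvN3bhlZ4mpmZqXd5vNuZmZmZmZmaqaqqqYibu6qZmrzN3bllVniZiHeYd4m8y5iZmZmYmZmZqqqZiau7qpmavN3Ll1VWeIh2Zod3iry6iImZmZmZmaqqqpmZqrupmavN3Ll1VVZ4h2VEh3eJqqh3iZmZmZmaqqqqqZmqqqmZm83bl1RFVnd2VESHd4iIh3eJmZmaqqqqqqqqmZqqqYmr3cp1REVmd3ZURHd3d3d3iJmaqqqqqqqrqqqpmaqpmazduWVVVmd3ZlRFZmZVZ3iJmZmqqqqpmqu6qqqZqqqqve24ZWZnd3ZlVVVVVUVXiZmZmZqqqqqqu7qqqqqru7zN3Kdmd4h3dmVVVVVURWiZqZmZmZqrqqq8u7u7u7zMzd3Ll2eJmId2VVVVZmVWiauqmYmZmqu6q8zMzMzMzM3dzLmHeJmYdmVURVV3d3ibzLqpmZmqvLqrzMzN3MzMzdy6mHd4mYdlVURFVpmZmrzdy6maqqvMy7zd3d3Mu7vNy6mId4iIdUREREVmqqqrzd3Lqqq7u83Lve7d3Luqqs3bmId3iIdkMzM0RWaru7vN3cqqq7zM3czN7tzLupmb3tuYh3eIhkISMzRWZ6u7u8zcupmrzMzNzM3dzLuqmazu2od3d4h1MRIzRWd3qqq7zMy5mazMu8zMzcy7uqqavv7JdmZniGQQAjRWeIiqqqu7y6mZvMu7vM3cy6qqqqve7KdURXiHUgACRWeIiKqqqqu6mZq8y6q83dy7qqqqq93KdTNGeHYwAAJFeJmImZmaqqqYmru6qrzu3LqqmZmry5ZDM0Z3ZBAAE1aJmZiZmZmqqYiau7qqvf/suqmZmaupZDM0VnZCEAEkZ5mZiJmZmqqYiJu7uqvO/+yqmZmaqpZDM0VmZDIhEkZ4mZiImZmqqpiJq7uqq9//26mZmqqqdTM0VVVEQzIjVomZiIiZmaqpiJq7u6qs3/7KmIiZqqhkM0VlVEREQzRXiIiId5mZmZmZq7u6qqze26l3ZniJh1RFZmVURVRDRWeIiHd3mZmZmZqru7qqq8ypdlVEVndlRFZ3ZURERERWeIh3d3eZmZmaqqqqqpmruodlVDNFZlREV3dlREQzRWeIh3d3d5maqqqqqqqZmaqph2ZURFZlVERWZlREQzRWeId3d3d3maqqqqmZmZmZqqmId2VVZmZURFVVRERDRWeId2Znd3eqqqqqmZmZmZqrupmId3d3dmVVRVVURERFZ4h3Zmd3d6qqqZmZmZmZqru6qZiHeIh3dmVVZmVEREV3iHdmZ3iIuqqZmZmaqqq8zLupiHeIiHd3ZmeIdUQzRWeId2Z3iJm7qqqZqqqqq83dy6mHd3d3d3dmeJl1QzNFZ4h3Z3iJmbuqqqqqqqq83u3LqHdnd3ZndmeJqXUyIjVniHd3eImZqqq7u7uqq83//tyodmd3ZmZmVoqpYyESNXiIh3eIiZmqq7u7u7u83v/+y5dlZ3dmVVVWiqdSERJGeIiIiIiIiLu7u7qqu7ze7ty6hkVnh3ZUREaJhjIRE0eIiImZmYiIzczLqqqrzN3LqpdUNGiIZUMzV5l0IhIjV4iImqqpmZnd3bqZmqu8y6qYdkIkeJhkMjR5l1MiIzVoiIiru6qqqt3LqYiaq7u7qZh2MiV5h1MiNomGQiM0RniIic3Muqqqu6mHeJq7vMy7qYYyNYmGMhE2iGQzNEVXd3iL3tupmYiZiHeJqrvN3cuphTE2iHQgAUZ3VDRFVWd3d5zuy5h3doiHd4mqvN3dy5hjETZ3UgABRnZURVVmd2ZnrO7Kh2ZViIiImZq83cuodTEAJWUxAAJGZmVmZmZ3Zmet7bl2VVWZmIiImbzcuYZCAAAlVCAAE1Z3d3dmd3dmZ6zdqGVUVZmYiIiJvMuYZCAAADVTIRI1Z3iIh3d3d2ZnrNyXVERFmYiIiJq8uodTEAACRVQyM1Z4iZmId3iHdmit24ZDNFWZmIiJq7updlMQABNWZURVZ3iZqpiHiId2aL3bhTM0VZmZiJq7uph2QhABNWdmZmd3eJqqmIiIh3Z5ztp0M0VWqpmZmrupdlQyEBJGd3d3d3d4mqqYiIh3Z4vv2mQ0VWaqqYiaqodUQyEAE1Z3d3eHd3iaqpiId3Znnf/JZEVWZaqYiJmYZUMiIREjV3d3eId2eKqpmId3Z3m+/rhlVWZlqpdniHZTMiMyISRnd3Z4h2ZoqqmId3d4m9/+p2VWZmaZhlZ3dUQzREMzNWd3ZneHZWmqqYh2d4q9//yGVVVmZohlVndmVVVVVERGeIdmZ3ZVeruph2eJq83uyWRERVZmdlRWd3ZmZmZVRWd4h2ZndlWLy5h3eJq7vMuWMiIzRERlVFZ3ZmZmZVVVZ4iHdmdlVpzKh3eJq6qZmGQiIiIiImZlVnZmVVVVVVZ4iIh3d2VXrLl3eJqql3d2VDIiIiERd3ZmZmVVVVVVVniIiHd3ZVi7l2eJqph2ZmdlREQzIiKIh2Z3ZmZmZVVmeIiHd3ZVaLuGaJqZh2ZneHZVVUQzM4iHZnd2ZmZmVWZ3iHd3ZlRYqoZ4qpiHZmeIh2VVRDNE"/>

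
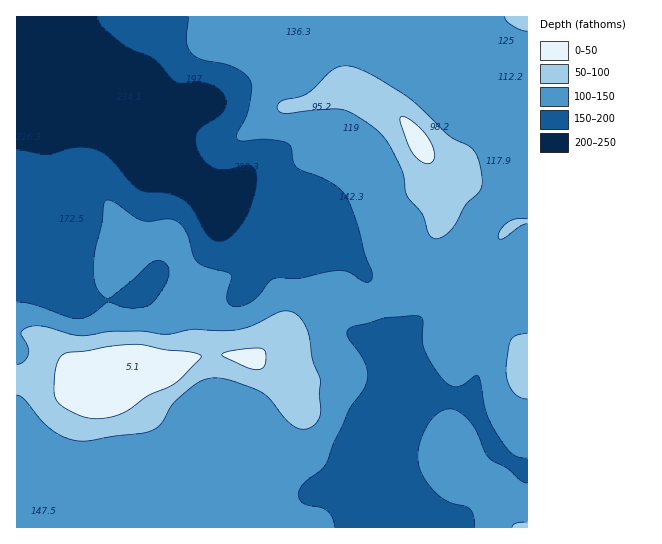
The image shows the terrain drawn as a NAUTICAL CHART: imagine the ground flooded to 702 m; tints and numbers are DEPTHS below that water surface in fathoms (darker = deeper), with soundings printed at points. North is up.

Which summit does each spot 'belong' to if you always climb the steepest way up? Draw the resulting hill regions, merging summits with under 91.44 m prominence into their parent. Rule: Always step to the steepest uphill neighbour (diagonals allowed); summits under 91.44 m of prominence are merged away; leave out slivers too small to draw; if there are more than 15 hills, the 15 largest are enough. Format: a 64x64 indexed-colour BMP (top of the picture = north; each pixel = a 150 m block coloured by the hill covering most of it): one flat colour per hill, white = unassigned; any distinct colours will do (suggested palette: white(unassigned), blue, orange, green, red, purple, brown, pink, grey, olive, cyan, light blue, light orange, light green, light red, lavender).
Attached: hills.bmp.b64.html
<image width="64" height="64" href="data:image/bmp;base64,Qk12CAAAAAAAAHYAAAAoAAAAQAAAAEAAAAABAAQAAAAAAAAIAAATCwAAEwsAABAAAAAAAAAA////ALR3HwAOf/8ALKAsACgn1gC9Z5QAS1aMAMJ34wB/f38AIr28AM++FwDox64AeLv/AIrfmACWmP8A1bDFABEREREREREREREREREREREREREREREREREzMzMzMzMzERERERERERERERERERERERERERERERERETMzMzMzMzMRERERERERERERERERERERERERERERERERMzMzMzMzMxEREREREREREREREREREREREREREREREREzMzMzMzMzERERERERERERERERERERERERERERERERETMzMzMzMzMRERERERERERERERERERERERERERERERERMzMzMzMzMxEREREREREREREREREREREREREREREREREzMzMzMzMzEREREREREREREREREREREREREREREREREzMzMzMzMzIRERERERERERERERERERERERERERERERETMzMzMzMzIhERERERERERERERERERERERERERERERERMzMzMzMyIiEREREREREREREREREREREREREREREREREzMzMzMzIiIRERERERERERERERERERERERERERERERERMzMzMzIiIhEREREREREREREREREREREREREREREREREzMzMzIiIiERERERERERERERERERERERERERERERERERMzMzMiIiIREREREREREREREREREREREREREREREREREzMzMiIiIhEREREREREREREREREREREREREREREREREREzMiIiIiERERERERERERERERERERERERERERERERERERIiIiIiIRERERERERERERERERERERERERERERERERERIiIiIiIhERERERERERERERERERERERERERERERERERIiIiIiIiERERERERERERERERERERERERERERERERERIiIiIiIiIRERERERERERERERERERERERERERERERERIiIiIiIiIhERERERERERERERERERERERERERERERERIiIiIiIiIiERERERERERERERERERERERERERERERERIiIiIiIiIiIRERERERERERERERERERERERERERERERIiIiIiIiIiIhERERERERERERERERERERERERERERERIiIiIiIiIiIiERERERERERERERERERERERERERERERIiIiIiIiIiIiIREREREREREREREREREREREREREREREiIiIiIiIiIiIhERERERERERERERERERERERERERERESIiIiIiIiIiIiERERERERERERERERERERERERERERERIiIiIiIiIiIiIRERERERERERERERERERERERERERERIiIiIiIiIiIiIhEREREREREREREREREREREREREREREiIiIiIiIiIiIiERERERERERERERERERERERERERERESIiIiIiIiIiIiIRERERERERERERERERERERERERERESIiIiIiIiIiIiIhERERERERERERERERERERERERERESIiIiIiIiIiIiIiERERERERERERERERERERERERERESIiIiIiIiIiIiIiIRERERERERERERERERERERERERESIiIiIiIiIiIiIiIhERERERERERERERERERERERERESIiIiIiIiIiIiIiIiEREREREREREREREREREREREREiIiIiIiIiIiIiIiIiIRERERERERERERERERERERESIiIiIiIiIiIiIiIiIiIhERERERERERERERERERERIiIiIiIiIiIiIiIiIiIiIiEREREREREREREREREREiIiIiIiIiIiIiIiIiIiIiIiIRERERERERERERERESIiIiIiIiIiIiIiIiIiIiIiIiIhEREREREREREREREiIiIiIiIiIiIiIiIiIiIiIiIiIiEREREREREREREREiIiIiIiIiIiIiIiIiIiIiIiIiIiIRERERERERERERIiIiIiIiIiIiIiIiIiIiIiIiIiIiIhERERERERERERIiIiIiIiIiIiIiIiIiIiIiIiIiIiIiERERERERERERIiIiIiIiIiIiIiIiIiIiIiIiIiIiIiIRERERERERESIiIiIiIiIiIiIiIiIiIiIiIiIiIiIiIhERERERERESIiIiIiIiIiIiIiIiIiIiIiIiIiIiIiIiERERERERESIiIiIiIiIiIiIiIiIiIiIiIiIiIiIiIiIREREREREiIiIiIiIiIiIiIiIiIiIiIiIiIiIiIiIiIhERERERIiIiIiIiIiIiIiIiIiIiIiIiIiIiIiIiIiIiEREREiIiIiIiIiIiIiIiIiIiIiIiIiIiIiIiIiIiIiIRERIiIiIiIiIiIiIiIiIiIiIiIiIiIiIiIiIiIiIiIhEiIiIiIiIiIiIiIiIiIiIiIiIiIiIiIiIiIiIiIiIiEREiIiIiIiIiIiIiIiIiIiIiIiIiIiIiIiIiIiIiIiIRERIiIiIiIiIiIiIiIiIiIiIiIiIiIiIiIiIiIiIiIhERESIiIiIiIiIiIiIiIiIiIiIiIiIiIiIiIiIiIiIiERESIiIiIiIiIiIiIiIiIiIiIiIiIiIiIiIiIiIiIiIRERIiIiIiIiIiIiIiIiIiIiIiIiIiIiIiIiIiIiIiIhEREiIiIiIiIiIiIiIiIiIiIiIiIiIiIiIiIiIiIiIiEREiIiIiIiIiIiIiIiIiIiIiIiIiIiIiIiIiIiIiIiIRESIiIiIiIiIiIiIiIiIiIiIiIiIiIiIiIiIiIiIiIhERIiIiIiIiIiIiIiIiIiIiIiIiIiIiIiIiIiIiIiIi"/>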